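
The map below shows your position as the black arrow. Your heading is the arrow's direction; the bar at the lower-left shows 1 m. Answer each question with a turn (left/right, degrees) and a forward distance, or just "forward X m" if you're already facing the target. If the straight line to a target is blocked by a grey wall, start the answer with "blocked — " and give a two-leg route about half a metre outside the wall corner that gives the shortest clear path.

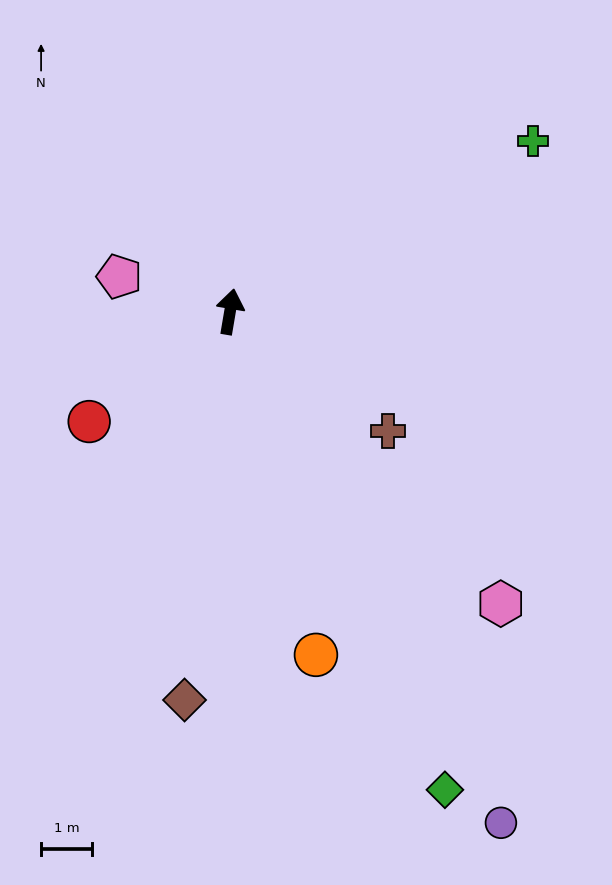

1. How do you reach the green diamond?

turn right 146°, forward 10.3 m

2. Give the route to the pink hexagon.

turn right 128°, forward 7.8 m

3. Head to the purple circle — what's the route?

turn right 142°, forward 11.4 m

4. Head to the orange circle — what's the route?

turn right 156°, forward 7.0 m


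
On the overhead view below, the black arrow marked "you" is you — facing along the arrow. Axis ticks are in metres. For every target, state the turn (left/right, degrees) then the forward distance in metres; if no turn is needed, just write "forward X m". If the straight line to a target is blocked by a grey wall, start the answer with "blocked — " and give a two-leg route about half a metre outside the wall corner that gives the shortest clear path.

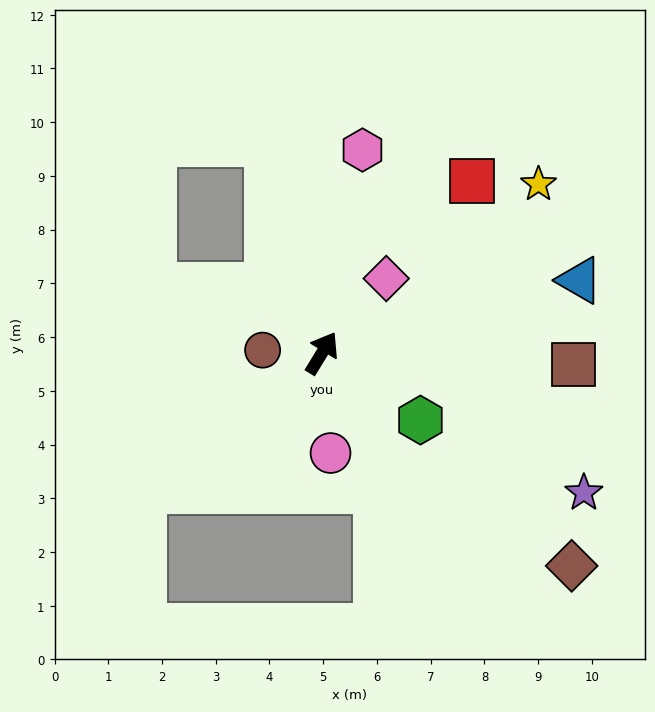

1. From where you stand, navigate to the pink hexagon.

turn left 20°, forward 3.9 m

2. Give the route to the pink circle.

turn right 144°, forward 1.9 m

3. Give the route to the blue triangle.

turn right 43°, forward 5.0 m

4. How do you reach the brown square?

turn right 61°, forward 4.7 m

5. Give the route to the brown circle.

turn left 119°, forward 1.1 m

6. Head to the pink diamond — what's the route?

turn right 9°, forward 1.8 m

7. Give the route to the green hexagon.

turn right 93°, forward 2.2 m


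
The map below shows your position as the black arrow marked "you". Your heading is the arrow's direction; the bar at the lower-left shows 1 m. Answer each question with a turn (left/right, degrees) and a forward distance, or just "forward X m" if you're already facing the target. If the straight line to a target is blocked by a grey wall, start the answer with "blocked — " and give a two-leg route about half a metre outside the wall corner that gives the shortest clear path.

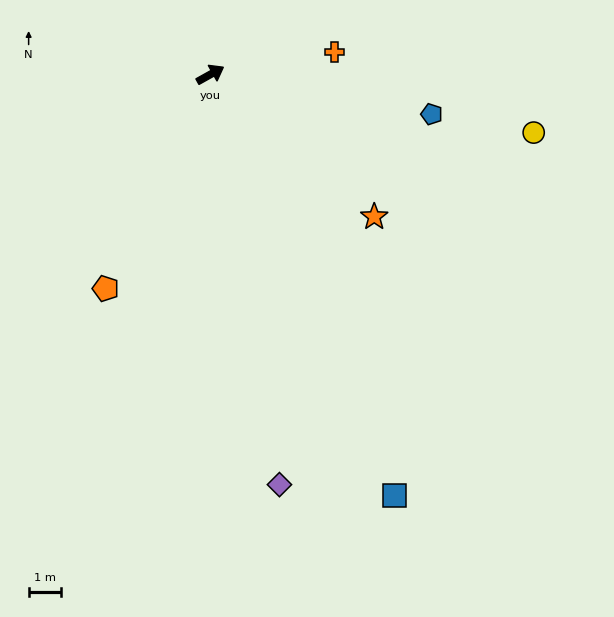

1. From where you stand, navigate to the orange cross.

turn right 19°, forward 3.9 m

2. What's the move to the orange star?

turn right 70°, forward 6.7 m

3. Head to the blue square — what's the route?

turn right 96°, forward 14.2 m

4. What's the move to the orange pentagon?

turn right 145°, forward 7.3 m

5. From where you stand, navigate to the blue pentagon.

turn right 39°, forward 6.9 m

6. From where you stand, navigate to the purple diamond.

turn right 110°, forward 12.8 m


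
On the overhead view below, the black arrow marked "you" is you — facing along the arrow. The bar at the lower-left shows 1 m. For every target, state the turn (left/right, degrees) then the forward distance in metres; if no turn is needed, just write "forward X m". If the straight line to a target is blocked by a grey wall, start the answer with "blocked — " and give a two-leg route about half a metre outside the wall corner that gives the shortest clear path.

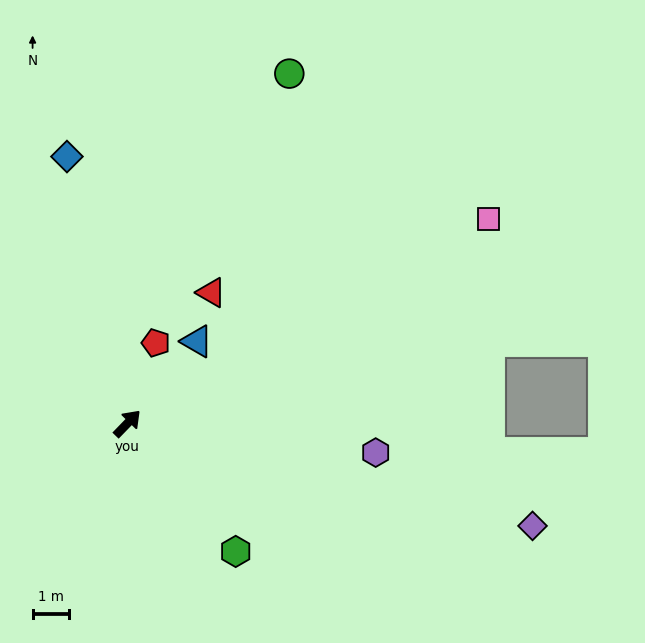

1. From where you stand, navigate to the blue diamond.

turn left 57°, forward 7.5 m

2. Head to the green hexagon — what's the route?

turn right 96°, forward 4.6 m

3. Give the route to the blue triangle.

turn left 4°, forward 3.0 m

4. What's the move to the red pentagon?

turn left 25°, forward 2.4 m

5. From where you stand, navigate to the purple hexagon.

turn right 53°, forward 6.9 m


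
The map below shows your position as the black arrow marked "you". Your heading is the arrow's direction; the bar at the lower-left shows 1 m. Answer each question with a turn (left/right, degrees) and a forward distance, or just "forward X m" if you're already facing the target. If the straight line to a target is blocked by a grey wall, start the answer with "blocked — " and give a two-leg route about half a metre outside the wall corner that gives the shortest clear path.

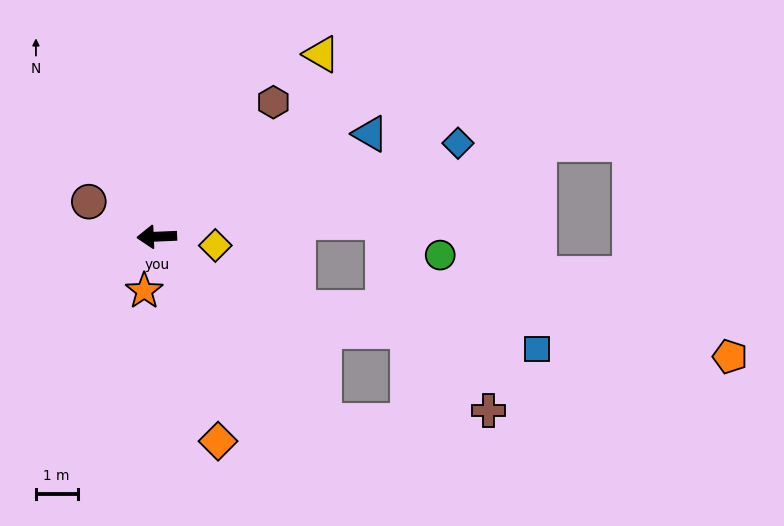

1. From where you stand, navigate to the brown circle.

turn right 30°, forward 1.8 m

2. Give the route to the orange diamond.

turn left 104°, forward 5.1 m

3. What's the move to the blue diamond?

turn right 165°, forward 7.6 m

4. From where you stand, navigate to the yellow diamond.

turn left 169°, forward 1.4 m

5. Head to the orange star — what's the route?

turn left 74°, forward 1.3 m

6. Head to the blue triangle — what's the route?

turn right 157°, forward 5.7 m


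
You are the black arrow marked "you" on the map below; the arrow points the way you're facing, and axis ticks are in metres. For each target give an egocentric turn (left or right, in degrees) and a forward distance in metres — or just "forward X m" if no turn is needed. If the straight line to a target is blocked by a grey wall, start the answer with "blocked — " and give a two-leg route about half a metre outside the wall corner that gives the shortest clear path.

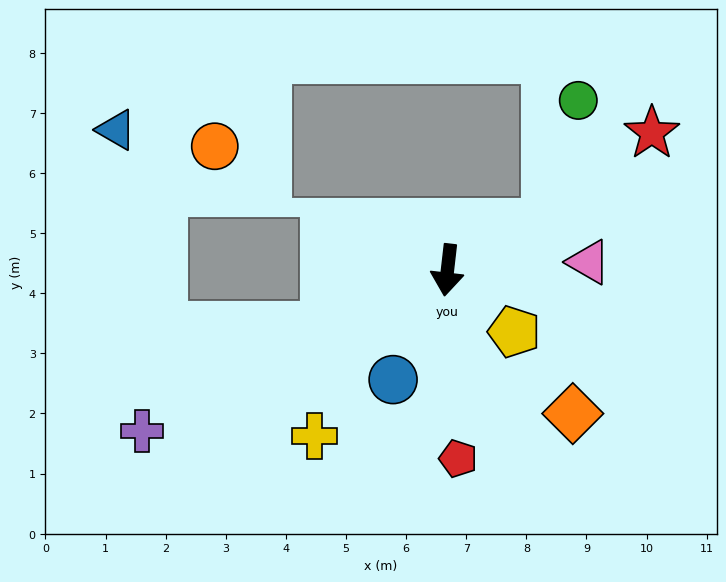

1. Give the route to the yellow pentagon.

turn left 54°, forward 1.5 m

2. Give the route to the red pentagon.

turn left 10°, forward 3.1 m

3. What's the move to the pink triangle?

turn left 100°, forward 2.4 m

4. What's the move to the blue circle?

turn right 20°, forward 2.0 m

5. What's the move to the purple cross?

turn right 56°, forward 5.7 m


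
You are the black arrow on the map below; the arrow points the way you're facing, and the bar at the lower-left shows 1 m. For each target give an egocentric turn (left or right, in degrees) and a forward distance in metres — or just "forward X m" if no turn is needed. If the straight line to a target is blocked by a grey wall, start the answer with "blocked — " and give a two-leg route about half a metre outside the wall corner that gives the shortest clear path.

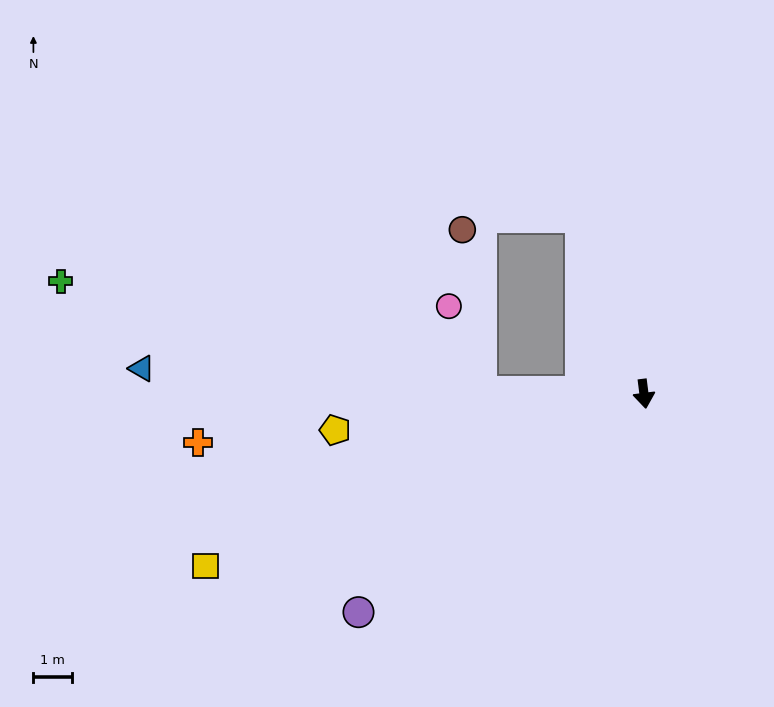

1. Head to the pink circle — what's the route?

blocked — turn right 98°, forward 4.2 m, then turn right 69°, forward 2.4 m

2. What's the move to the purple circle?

turn right 60°, forward 9.3 m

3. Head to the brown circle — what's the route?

blocked — turn right 98°, forward 4.2 m, then turn right 83°, forward 4.2 m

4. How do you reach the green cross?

blocked — turn right 98°, forward 4.2 m, then turn right 14°, forward 11.3 m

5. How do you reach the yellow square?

turn right 76°, forward 12.2 m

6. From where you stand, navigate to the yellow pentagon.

turn right 91°, forward 8.1 m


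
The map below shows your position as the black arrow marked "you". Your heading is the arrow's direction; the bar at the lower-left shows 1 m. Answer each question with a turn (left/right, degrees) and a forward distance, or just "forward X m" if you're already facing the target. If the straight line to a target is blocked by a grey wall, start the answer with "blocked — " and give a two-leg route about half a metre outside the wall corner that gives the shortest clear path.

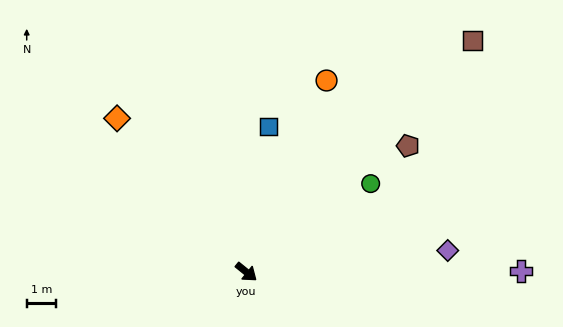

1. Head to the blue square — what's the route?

turn left 121°, forward 5.0 m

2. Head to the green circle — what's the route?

turn left 74°, forward 5.1 m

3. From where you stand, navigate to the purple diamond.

turn left 45°, forward 6.8 m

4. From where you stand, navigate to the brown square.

turn left 85°, forward 10.9 m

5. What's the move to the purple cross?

turn left 39°, forward 9.3 m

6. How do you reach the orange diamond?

turn left 169°, forward 6.8 m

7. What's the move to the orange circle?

turn left 106°, forward 7.0 m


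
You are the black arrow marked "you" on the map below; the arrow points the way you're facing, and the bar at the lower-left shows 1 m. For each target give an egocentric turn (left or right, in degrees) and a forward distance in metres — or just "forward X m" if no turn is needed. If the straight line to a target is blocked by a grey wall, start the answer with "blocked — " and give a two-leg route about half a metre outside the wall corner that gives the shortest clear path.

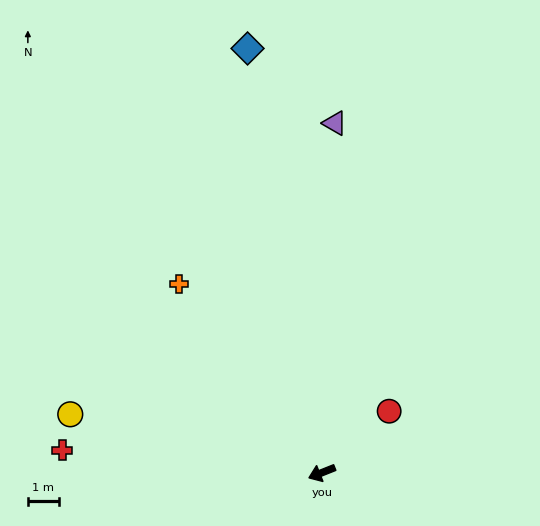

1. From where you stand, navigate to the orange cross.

turn right 75°, forward 7.6 m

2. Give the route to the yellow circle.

turn right 35°, forward 8.3 m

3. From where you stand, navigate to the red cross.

turn right 27°, forward 8.4 m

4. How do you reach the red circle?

turn right 159°, forward 2.9 m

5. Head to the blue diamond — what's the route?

turn right 102°, forward 13.8 m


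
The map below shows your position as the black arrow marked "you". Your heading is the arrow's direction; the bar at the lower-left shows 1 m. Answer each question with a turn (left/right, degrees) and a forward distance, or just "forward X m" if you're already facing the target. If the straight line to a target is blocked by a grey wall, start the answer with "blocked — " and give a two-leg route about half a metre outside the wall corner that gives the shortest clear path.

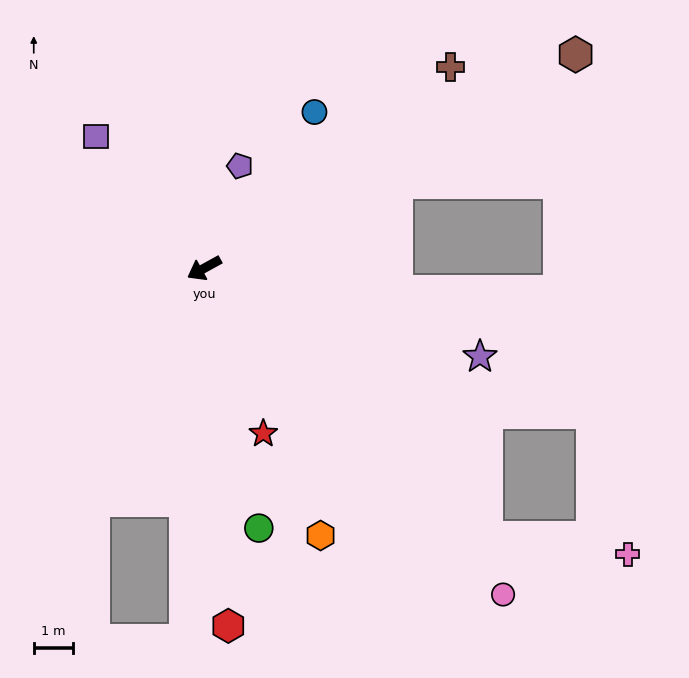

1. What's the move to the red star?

turn left 81°, forward 4.5 m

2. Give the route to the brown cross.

turn right 170°, forward 8.1 m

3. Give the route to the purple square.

turn right 80°, forward 4.4 m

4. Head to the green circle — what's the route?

turn left 73°, forward 6.8 m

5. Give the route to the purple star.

turn left 133°, forward 7.4 m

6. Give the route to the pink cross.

blocked — turn left 107°, forward 9.9 m, then turn left 38°, forward 3.6 m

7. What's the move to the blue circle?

turn right 154°, forward 4.9 m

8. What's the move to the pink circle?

turn left 104°, forward 11.3 m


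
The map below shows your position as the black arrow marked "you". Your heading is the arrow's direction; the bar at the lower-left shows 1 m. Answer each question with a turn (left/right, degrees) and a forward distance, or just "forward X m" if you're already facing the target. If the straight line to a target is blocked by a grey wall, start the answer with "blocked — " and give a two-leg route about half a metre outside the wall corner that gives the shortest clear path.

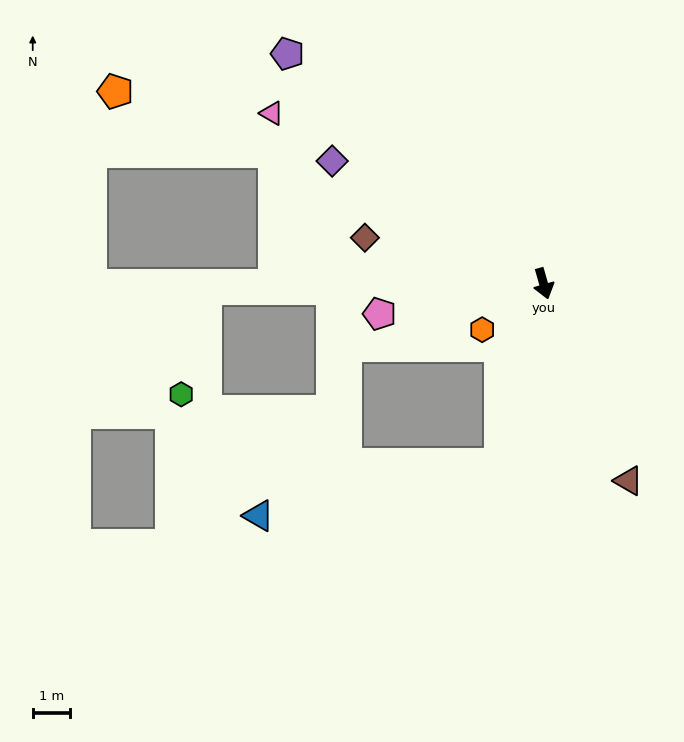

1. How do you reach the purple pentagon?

turn right 148°, forward 9.3 m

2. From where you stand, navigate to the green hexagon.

blocked — turn right 105°, forward 9.1 m, then turn left 76°, forward 2.9 m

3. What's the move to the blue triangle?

blocked — turn right 30°, forward 5.0 m, then turn right 64°, forward 6.6 m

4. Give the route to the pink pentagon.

turn right 95°, forward 4.5 m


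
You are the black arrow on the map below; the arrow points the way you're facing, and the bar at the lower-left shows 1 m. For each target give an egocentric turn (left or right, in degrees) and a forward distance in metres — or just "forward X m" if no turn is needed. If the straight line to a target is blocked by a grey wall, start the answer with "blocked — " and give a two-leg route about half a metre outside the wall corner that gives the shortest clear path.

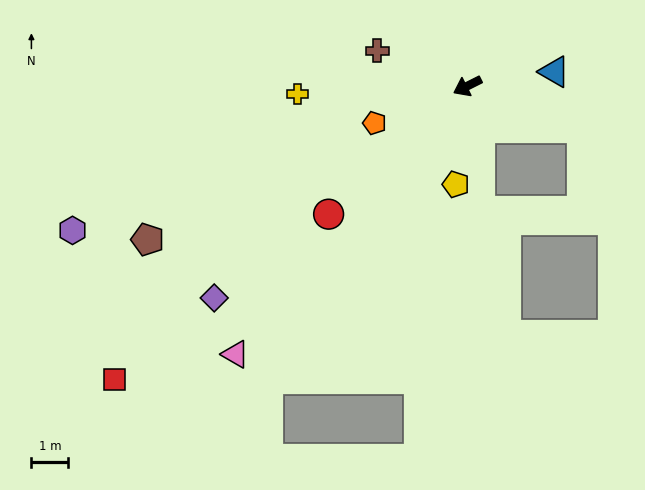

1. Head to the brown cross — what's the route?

turn right 48°, forward 2.6 m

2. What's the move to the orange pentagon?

turn right 5°, forward 2.7 m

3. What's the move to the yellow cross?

turn right 24°, forward 4.6 m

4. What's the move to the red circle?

turn left 16°, forward 5.1 m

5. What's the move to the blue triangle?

turn left 163°, forward 2.4 m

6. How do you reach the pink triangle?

turn left 23°, forward 9.6 m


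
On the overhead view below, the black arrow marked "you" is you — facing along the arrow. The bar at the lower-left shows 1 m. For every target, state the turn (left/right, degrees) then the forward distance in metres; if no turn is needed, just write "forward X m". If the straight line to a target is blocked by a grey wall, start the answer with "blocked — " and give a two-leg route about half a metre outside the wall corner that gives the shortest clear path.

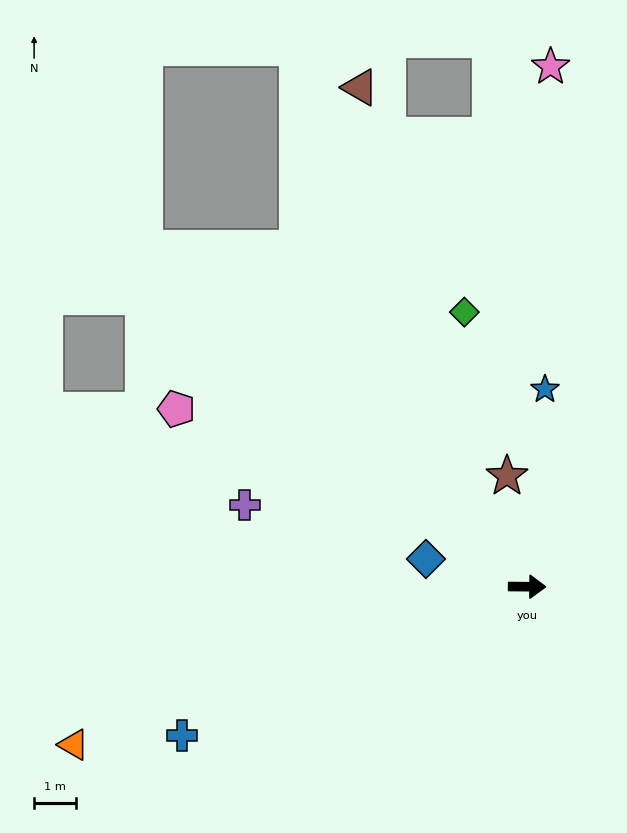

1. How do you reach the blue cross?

turn right 156°, forward 9.0 m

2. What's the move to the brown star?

turn left 101°, forward 2.7 m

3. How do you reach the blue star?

turn left 85°, forward 4.7 m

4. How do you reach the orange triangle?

turn right 160°, forward 11.5 m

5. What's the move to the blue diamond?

turn left 165°, forward 2.5 m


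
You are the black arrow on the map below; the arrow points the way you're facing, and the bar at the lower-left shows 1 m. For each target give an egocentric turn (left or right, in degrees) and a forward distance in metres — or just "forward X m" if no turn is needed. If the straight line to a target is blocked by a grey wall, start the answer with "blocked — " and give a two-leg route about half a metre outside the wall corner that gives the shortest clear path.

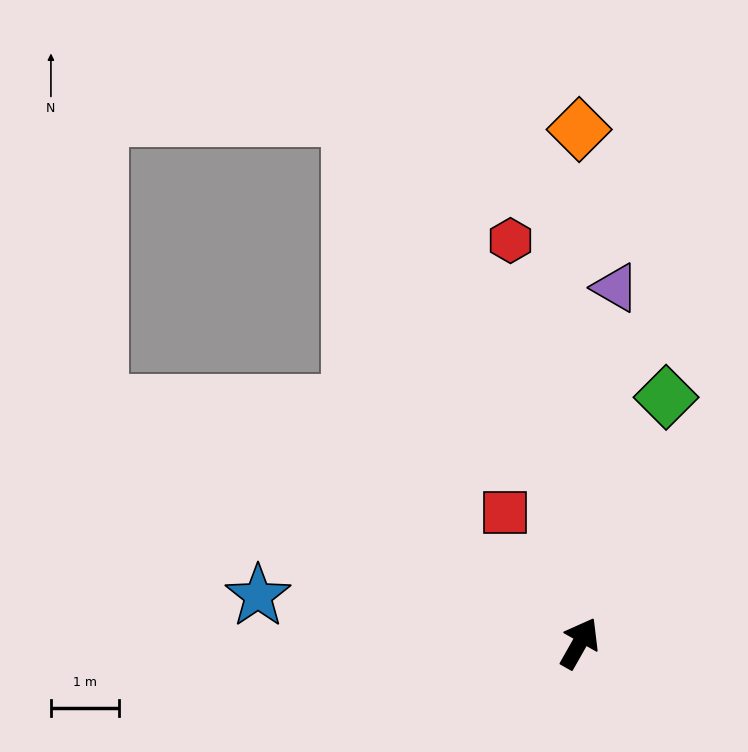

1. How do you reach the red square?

turn left 59°, forward 2.2 m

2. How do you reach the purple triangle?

turn left 24°, forward 5.2 m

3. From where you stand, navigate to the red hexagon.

turn left 39°, forward 6.0 m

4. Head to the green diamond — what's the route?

turn left 10°, forward 3.8 m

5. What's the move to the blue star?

turn left 111°, forward 4.8 m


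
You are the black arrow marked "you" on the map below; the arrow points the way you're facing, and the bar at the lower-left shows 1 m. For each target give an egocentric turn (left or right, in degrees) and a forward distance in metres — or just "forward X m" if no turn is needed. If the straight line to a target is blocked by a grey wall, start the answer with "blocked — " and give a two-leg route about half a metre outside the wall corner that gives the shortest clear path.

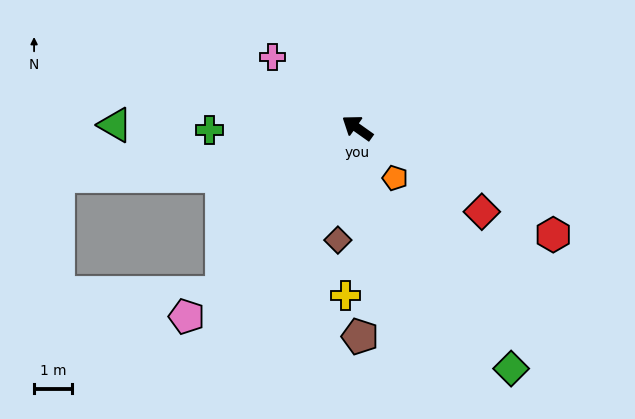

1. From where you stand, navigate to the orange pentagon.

turn left 162°, forward 1.6 m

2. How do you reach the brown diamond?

turn left 116°, forward 3.0 m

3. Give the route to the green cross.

turn left 36°, forward 3.8 m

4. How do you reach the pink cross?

turn right 5°, forward 2.9 m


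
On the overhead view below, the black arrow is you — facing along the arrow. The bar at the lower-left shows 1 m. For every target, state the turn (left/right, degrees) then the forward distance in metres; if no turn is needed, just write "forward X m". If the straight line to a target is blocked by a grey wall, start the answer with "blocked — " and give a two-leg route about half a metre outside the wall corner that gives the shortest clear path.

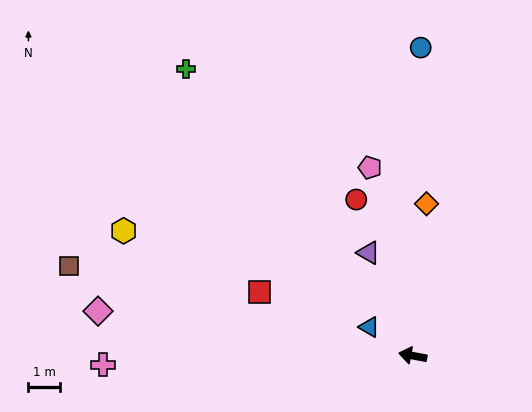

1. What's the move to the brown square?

turn right 4°, forward 11.3 m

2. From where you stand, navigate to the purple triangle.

turn right 56°, forward 3.6 m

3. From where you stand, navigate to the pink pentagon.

turn right 67°, forward 6.1 m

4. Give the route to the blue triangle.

turn right 23°, forward 1.7 m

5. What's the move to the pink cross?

turn left 12°, forward 9.9 m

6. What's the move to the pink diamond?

turn left 3°, forward 10.1 m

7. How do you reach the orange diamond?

turn right 85°, forward 4.9 m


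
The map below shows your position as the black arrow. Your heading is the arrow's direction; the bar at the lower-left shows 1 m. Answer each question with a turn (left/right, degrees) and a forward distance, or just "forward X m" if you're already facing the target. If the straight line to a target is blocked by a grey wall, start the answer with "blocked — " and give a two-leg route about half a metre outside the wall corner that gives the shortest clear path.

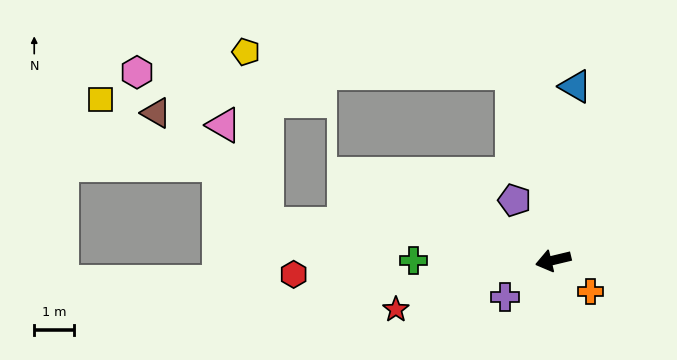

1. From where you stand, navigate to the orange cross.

turn left 126°, forward 1.2 m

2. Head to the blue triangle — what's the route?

turn right 111°, forward 4.4 m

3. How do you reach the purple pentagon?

turn right 71°, forward 1.8 m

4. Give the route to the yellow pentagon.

blocked — turn right 91°, forward 4.8 m, then turn left 73°, forward 6.7 m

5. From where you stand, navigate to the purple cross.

turn left 24°, forward 1.5 m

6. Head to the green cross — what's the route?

turn right 13°, forward 3.5 m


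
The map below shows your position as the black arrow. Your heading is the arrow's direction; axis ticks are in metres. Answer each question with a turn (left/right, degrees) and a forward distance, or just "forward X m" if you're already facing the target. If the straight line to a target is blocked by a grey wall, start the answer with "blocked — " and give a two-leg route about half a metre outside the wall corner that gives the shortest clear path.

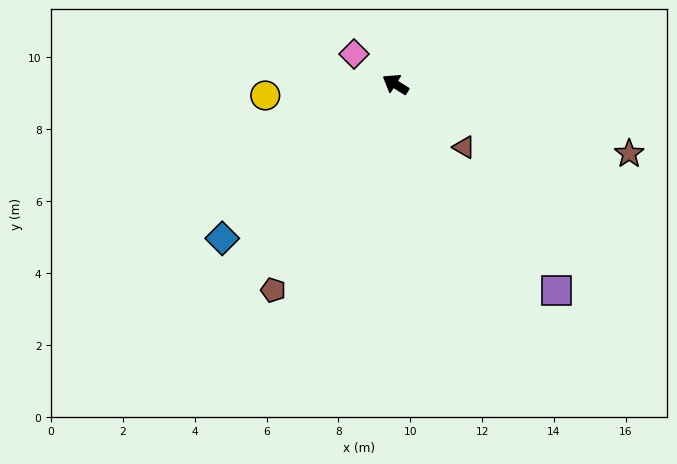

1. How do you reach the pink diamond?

turn right 4°, forward 1.4 m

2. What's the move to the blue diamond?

turn left 74°, forward 6.4 m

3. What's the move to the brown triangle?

turn left 169°, forward 2.6 m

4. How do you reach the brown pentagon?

turn left 91°, forward 6.7 m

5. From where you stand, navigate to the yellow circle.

turn left 37°, forward 3.6 m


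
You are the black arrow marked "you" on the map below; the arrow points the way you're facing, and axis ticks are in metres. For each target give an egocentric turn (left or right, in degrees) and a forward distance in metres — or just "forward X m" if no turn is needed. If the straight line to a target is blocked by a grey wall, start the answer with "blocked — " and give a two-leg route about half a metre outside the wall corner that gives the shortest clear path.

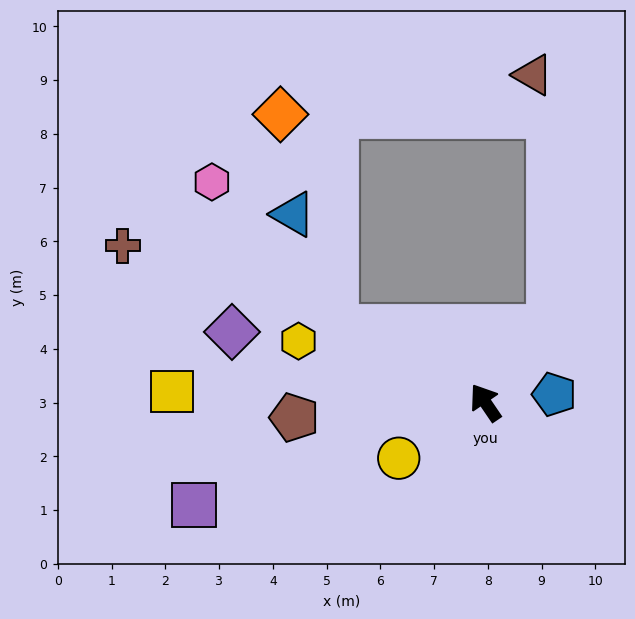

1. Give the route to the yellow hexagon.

turn left 38°, forward 3.7 m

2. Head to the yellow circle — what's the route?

turn left 88°, forward 1.9 m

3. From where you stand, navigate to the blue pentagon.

turn right 117°, forward 1.3 m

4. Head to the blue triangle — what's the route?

blocked — turn left 29°, forward 3.1 m, then turn right 42°, forward 2.2 m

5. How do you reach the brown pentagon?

turn left 60°, forward 3.6 m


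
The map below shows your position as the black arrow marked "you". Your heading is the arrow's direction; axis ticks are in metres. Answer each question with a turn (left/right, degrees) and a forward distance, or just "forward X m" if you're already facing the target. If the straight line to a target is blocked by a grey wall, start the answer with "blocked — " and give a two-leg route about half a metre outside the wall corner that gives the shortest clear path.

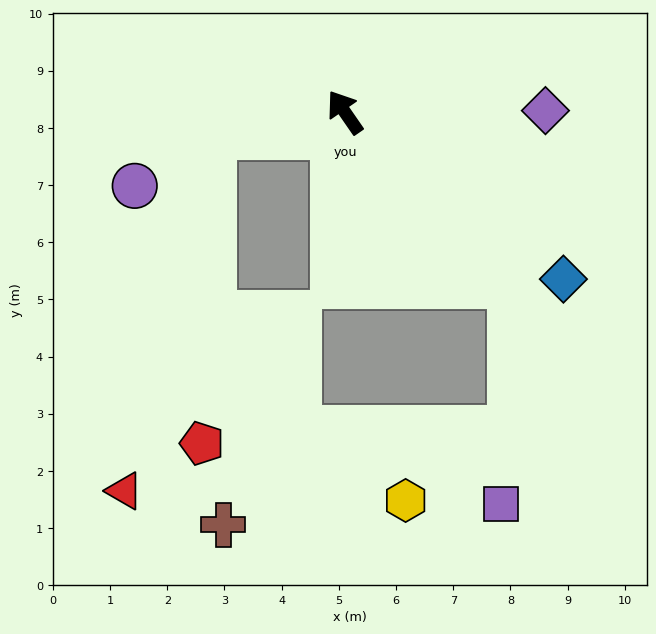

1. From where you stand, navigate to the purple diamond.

turn right 124°, forward 3.5 m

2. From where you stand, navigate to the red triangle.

blocked — turn left 65°, forward 2.3 m, then turn left 66°, forward 6.4 m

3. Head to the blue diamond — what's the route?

turn right 162°, forward 4.8 m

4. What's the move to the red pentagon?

blocked — turn left 65°, forward 2.3 m, then turn left 78°, forward 5.4 m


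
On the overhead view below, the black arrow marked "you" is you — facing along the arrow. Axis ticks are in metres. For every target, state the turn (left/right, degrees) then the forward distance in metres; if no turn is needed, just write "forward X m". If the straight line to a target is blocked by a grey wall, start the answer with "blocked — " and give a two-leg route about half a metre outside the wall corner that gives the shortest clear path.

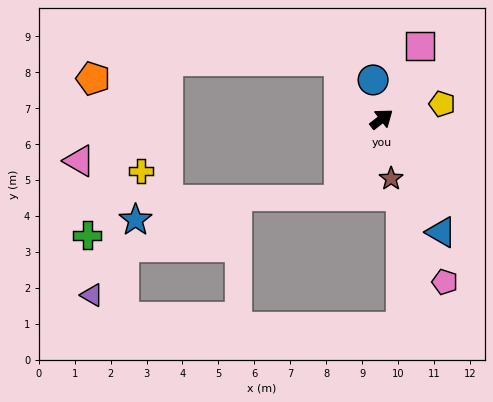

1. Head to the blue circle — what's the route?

turn left 64°, forward 1.1 m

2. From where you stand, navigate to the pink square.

turn left 24°, forward 2.3 m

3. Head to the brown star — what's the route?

turn right 119°, forward 1.7 m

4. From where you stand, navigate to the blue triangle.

turn right 100°, forward 3.6 m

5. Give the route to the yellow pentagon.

turn right 24°, forward 1.7 m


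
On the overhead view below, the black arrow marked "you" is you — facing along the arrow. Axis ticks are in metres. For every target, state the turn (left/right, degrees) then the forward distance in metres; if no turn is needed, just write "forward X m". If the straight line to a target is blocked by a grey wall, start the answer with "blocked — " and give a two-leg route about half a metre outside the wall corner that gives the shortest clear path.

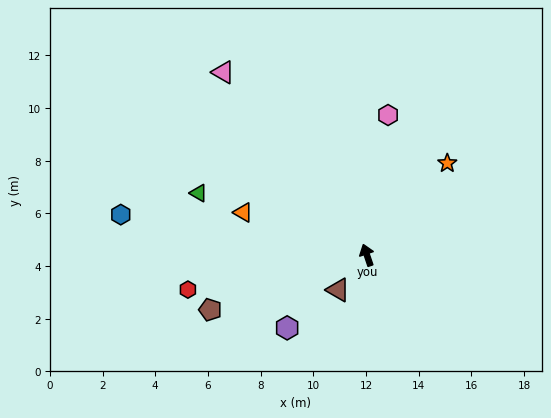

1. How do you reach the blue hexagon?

turn left 62°, forward 9.5 m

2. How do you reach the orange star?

turn right 60°, forward 4.6 m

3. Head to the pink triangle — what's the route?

turn left 20°, forward 8.8 m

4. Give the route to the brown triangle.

turn left 122°, forward 1.7 m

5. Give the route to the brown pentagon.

turn left 91°, forward 6.3 m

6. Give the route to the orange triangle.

turn left 52°, forward 5.0 m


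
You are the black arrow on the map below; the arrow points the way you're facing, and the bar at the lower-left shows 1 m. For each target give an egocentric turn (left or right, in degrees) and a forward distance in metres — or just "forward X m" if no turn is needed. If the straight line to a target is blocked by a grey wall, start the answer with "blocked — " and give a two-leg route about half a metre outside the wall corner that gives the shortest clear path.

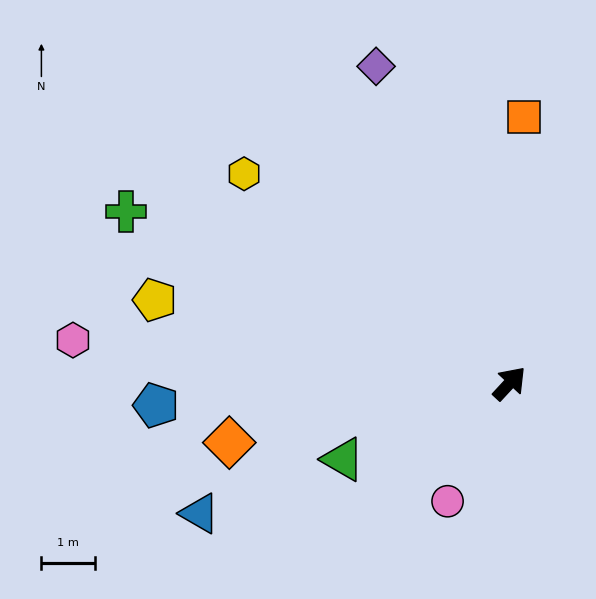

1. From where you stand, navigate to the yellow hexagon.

turn left 95°, forward 6.3 m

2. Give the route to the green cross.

turn left 109°, forward 7.8 m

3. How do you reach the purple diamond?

turn left 66°, forward 6.4 m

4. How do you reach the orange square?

turn left 40°, forward 5.0 m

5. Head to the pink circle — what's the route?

turn right 165°, forward 2.5 m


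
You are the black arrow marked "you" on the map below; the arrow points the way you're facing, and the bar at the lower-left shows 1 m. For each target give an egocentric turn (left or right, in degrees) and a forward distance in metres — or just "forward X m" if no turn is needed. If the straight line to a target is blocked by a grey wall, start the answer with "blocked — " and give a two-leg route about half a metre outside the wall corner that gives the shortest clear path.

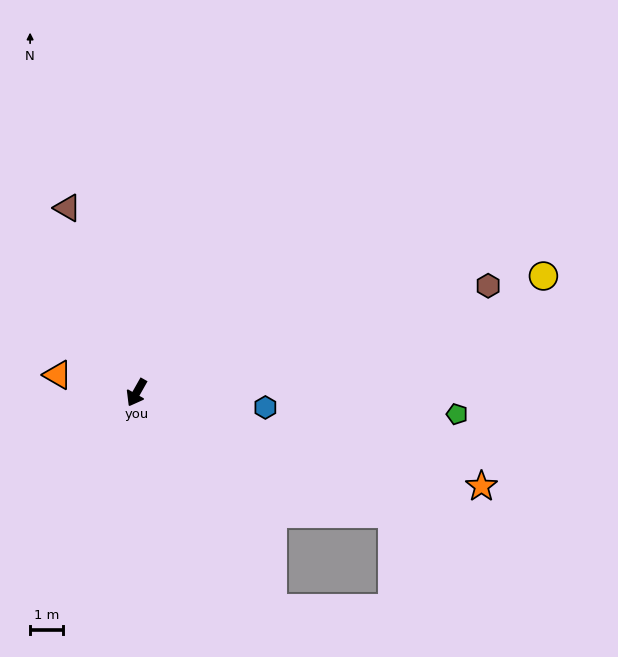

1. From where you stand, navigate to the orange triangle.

turn right 73°, forward 2.5 m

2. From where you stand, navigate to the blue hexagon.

turn left 113°, forward 4.0 m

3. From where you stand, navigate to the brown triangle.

turn right 130°, forward 6.0 m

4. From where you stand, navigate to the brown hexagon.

turn left 136°, forward 11.2 m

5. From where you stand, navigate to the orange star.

turn left 104°, forward 10.9 m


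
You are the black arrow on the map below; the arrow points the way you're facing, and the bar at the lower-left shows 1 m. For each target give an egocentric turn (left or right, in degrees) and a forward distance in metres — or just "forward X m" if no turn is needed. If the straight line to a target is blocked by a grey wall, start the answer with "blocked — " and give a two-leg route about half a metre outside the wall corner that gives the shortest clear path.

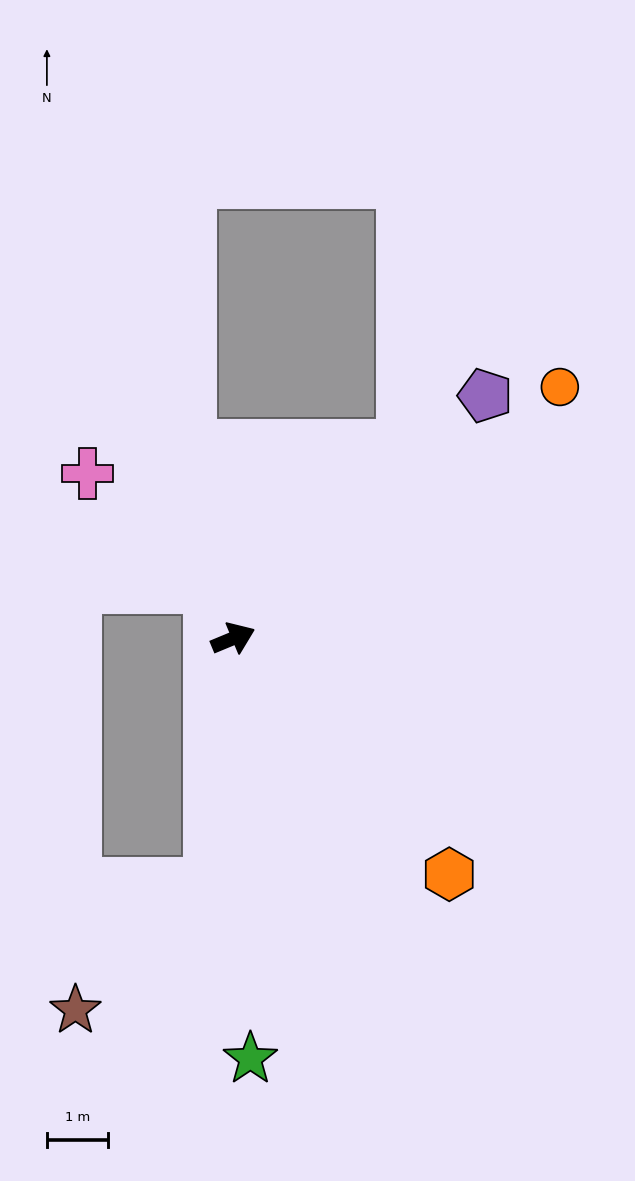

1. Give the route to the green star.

turn right 110°, forward 6.9 m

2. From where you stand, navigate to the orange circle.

turn left 15°, forward 6.8 m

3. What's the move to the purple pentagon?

turn left 21°, forward 5.8 m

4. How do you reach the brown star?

blocked — turn right 118°, forward 4.0 m, then turn right 41°, forward 3.0 m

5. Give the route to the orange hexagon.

turn right 70°, forward 5.3 m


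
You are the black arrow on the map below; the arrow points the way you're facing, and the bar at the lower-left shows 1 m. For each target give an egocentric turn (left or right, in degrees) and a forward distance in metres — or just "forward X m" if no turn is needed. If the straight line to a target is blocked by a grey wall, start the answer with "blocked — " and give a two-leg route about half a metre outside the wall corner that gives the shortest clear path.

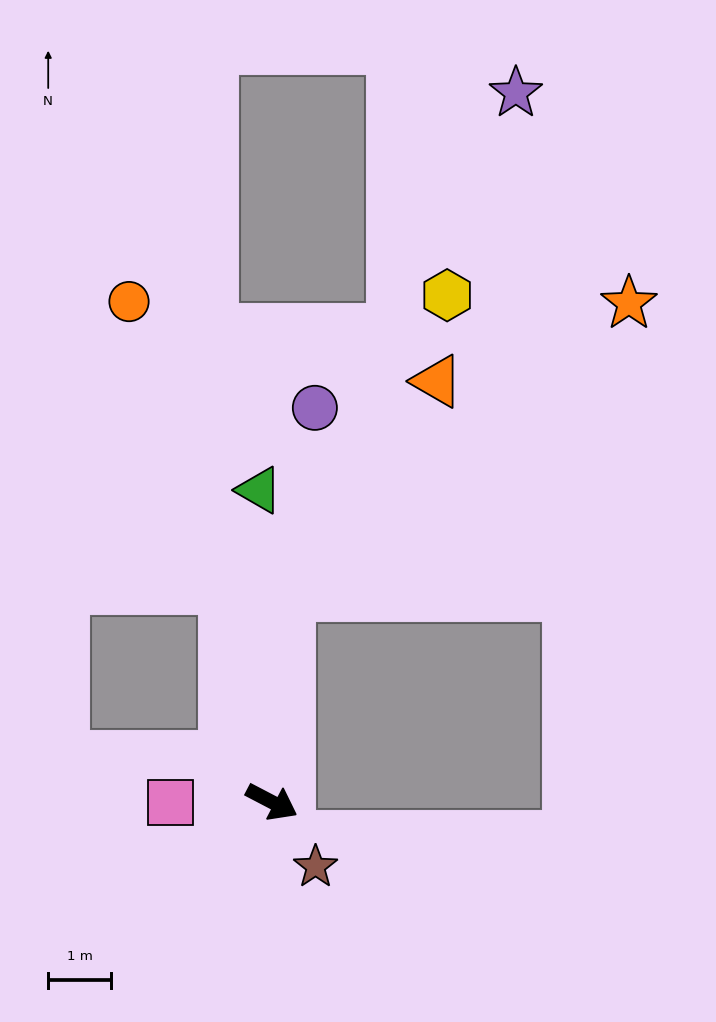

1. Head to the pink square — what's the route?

turn right 152°, forward 1.6 m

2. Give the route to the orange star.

blocked — turn left 113°, forward 3.3 m, then turn right 45°, forward 7.2 m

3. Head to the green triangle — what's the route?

turn left 120°, forward 5.0 m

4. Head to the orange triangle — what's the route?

blocked — turn left 113°, forward 3.3 m, then turn right 30°, forward 4.2 m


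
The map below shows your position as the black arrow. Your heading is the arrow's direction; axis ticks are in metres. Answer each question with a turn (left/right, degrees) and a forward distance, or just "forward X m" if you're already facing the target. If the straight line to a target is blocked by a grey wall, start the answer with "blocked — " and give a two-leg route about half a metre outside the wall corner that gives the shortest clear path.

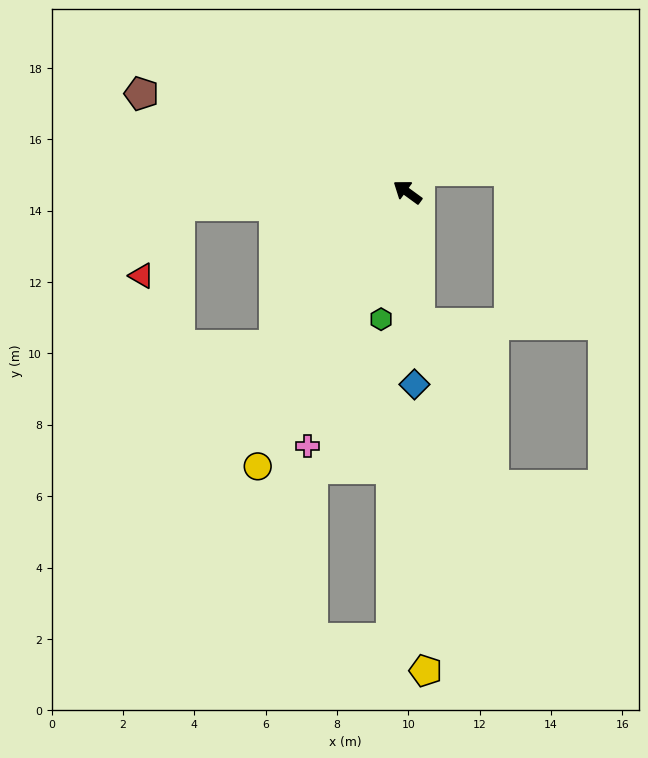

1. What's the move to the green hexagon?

turn left 114°, forward 3.6 m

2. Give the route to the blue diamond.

turn left 128°, forward 5.4 m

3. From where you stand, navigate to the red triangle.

blocked — turn left 39°, forward 6.4 m, then turn left 58°, forward 2.2 m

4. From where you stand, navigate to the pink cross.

turn left 105°, forward 7.6 m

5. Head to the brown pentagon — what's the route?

turn left 16°, forward 7.9 m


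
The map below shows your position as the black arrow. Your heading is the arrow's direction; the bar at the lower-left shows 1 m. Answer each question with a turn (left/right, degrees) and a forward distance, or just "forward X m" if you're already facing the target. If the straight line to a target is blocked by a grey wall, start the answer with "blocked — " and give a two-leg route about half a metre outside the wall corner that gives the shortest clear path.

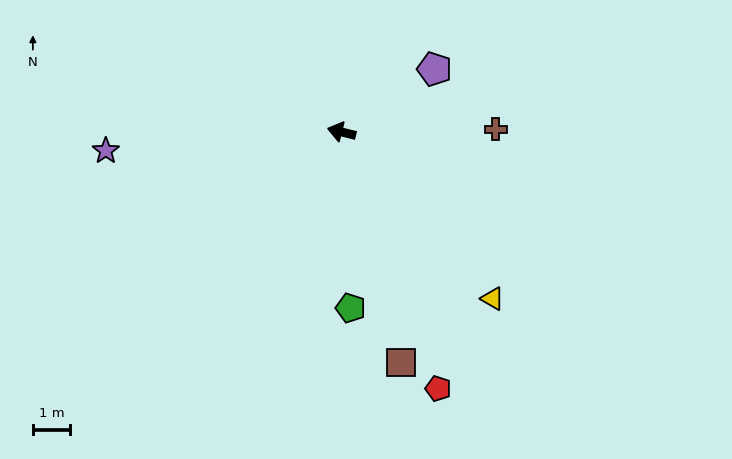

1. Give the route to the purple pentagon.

turn right 132°, forward 3.0 m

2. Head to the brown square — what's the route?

turn left 118°, forward 6.4 m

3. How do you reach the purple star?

turn left 19°, forward 6.4 m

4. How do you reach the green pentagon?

turn left 107°, forward 4.8 m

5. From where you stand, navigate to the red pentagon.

turn left 125°, forward 7.4 m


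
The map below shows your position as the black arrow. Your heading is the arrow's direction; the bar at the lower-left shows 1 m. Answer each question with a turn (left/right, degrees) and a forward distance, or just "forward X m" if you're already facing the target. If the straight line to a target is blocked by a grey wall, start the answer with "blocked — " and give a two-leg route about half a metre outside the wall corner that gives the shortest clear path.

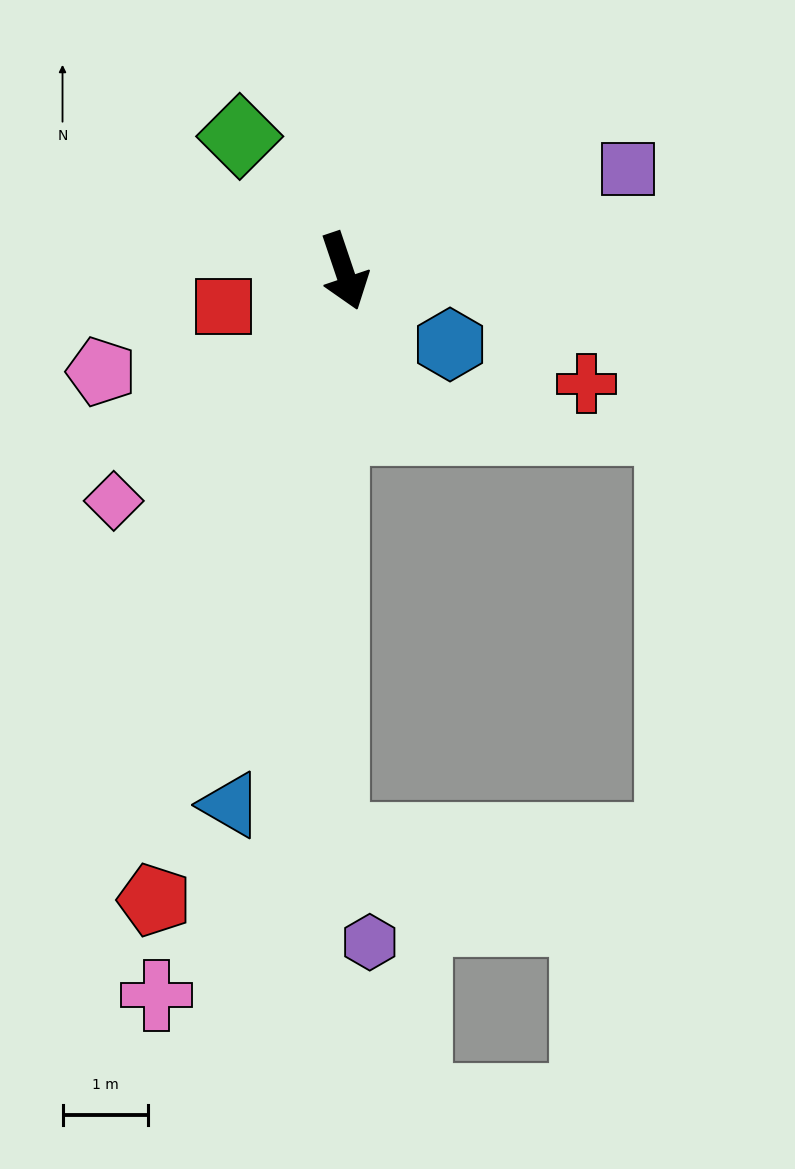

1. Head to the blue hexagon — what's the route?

turn left 37°, forward 1.5 m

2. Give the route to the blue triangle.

turn right 31°, forward 6.4 m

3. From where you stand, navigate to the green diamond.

turn right 161°, forward 2.0 m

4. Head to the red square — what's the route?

turn right 92°, forward 1.5 m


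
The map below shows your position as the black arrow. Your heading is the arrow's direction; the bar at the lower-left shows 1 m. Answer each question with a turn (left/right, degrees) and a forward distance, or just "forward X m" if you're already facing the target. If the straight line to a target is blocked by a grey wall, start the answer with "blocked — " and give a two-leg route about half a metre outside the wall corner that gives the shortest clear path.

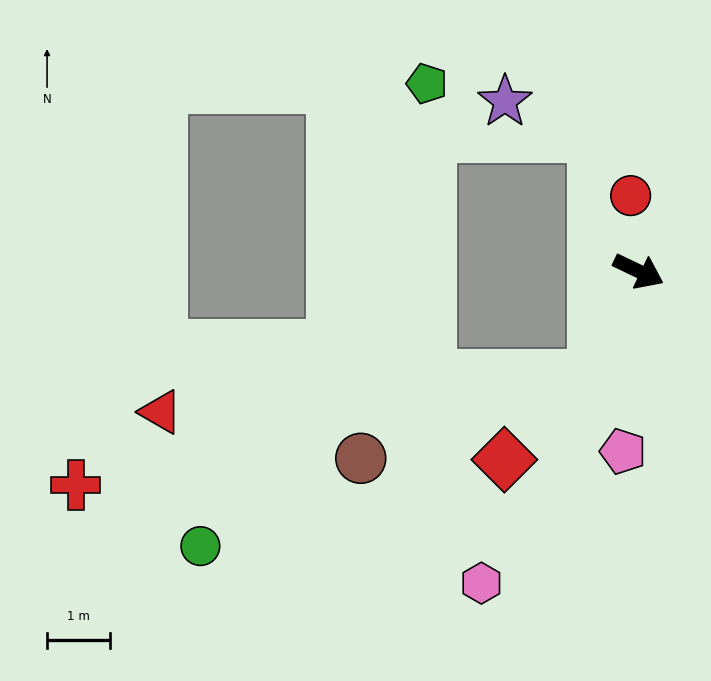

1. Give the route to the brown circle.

blocked — turn right 88°, forward 1.8 m, then turn right 47°, forward 3.9 m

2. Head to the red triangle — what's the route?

blocked — turn right 88°, forward 1.8 m, then turn right 62°, forward 6.9 m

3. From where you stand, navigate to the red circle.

turn left 122°, forward 1.2 m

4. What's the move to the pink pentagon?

turn right 69°, forward 2.9 m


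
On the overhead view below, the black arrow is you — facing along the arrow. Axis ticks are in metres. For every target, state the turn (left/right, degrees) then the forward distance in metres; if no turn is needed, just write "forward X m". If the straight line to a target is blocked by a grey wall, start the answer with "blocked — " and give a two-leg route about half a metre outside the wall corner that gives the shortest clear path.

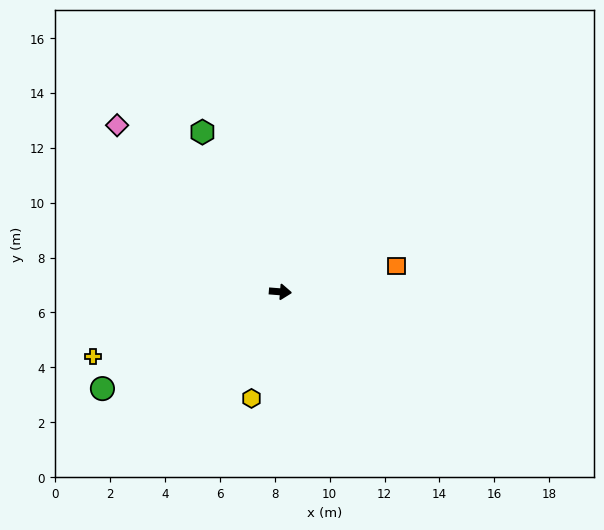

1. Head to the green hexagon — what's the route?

turn left 121°, forward 6.5 m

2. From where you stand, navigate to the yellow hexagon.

turn right 101°, forward 4.0 m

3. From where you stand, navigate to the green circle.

turn right 147°, forward 7.4 m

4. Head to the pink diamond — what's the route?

turn left 139°, forward 8.5 m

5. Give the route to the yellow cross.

turn right 157°, forward 7.2 m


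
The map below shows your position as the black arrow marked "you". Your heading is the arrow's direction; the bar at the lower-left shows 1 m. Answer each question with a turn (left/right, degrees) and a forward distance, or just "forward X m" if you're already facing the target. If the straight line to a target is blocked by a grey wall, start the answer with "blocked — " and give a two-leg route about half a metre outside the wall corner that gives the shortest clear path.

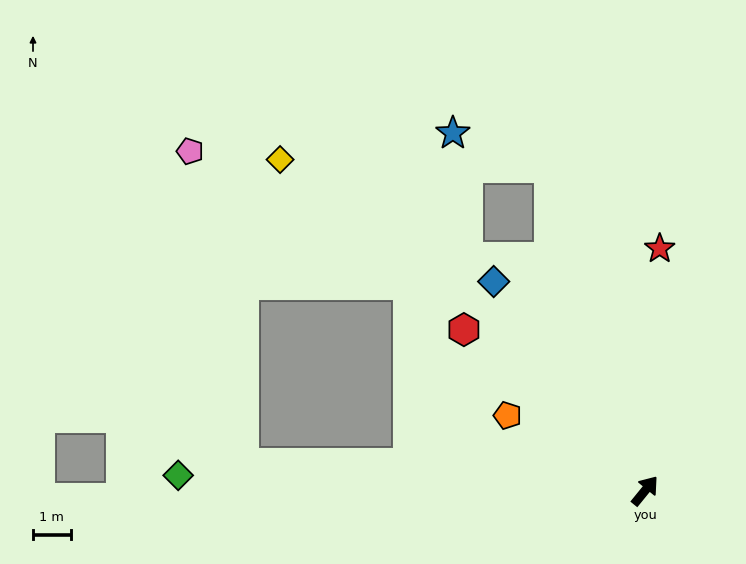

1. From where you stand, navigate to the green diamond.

turn left 127°, forward 12.4 m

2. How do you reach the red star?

turn left 36°, forward 6.4 m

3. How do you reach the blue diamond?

turn left 75°, forward 6.8 m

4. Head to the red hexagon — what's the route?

turn left 88°, forward 6.4 m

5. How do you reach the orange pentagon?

turn left 100°, forward 4.1 m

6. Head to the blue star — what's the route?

blocked — turn left 56°, forward 8.9 m, then turn left 54°, forward 2.7 m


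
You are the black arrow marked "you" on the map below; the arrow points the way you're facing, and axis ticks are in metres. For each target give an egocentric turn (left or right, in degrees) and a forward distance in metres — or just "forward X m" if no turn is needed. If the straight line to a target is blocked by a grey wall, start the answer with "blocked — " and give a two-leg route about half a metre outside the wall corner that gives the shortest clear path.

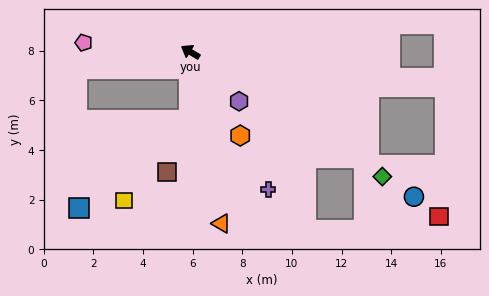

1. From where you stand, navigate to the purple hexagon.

turn left 166°, forward 2.8 m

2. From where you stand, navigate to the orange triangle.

turn left 131°, forward 7.0 m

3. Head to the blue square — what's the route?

blocked — turn left 120°, forward 2.8 m, then turn right 51°, forward 5.7 m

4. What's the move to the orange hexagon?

turn left 152°, forward 3.9 m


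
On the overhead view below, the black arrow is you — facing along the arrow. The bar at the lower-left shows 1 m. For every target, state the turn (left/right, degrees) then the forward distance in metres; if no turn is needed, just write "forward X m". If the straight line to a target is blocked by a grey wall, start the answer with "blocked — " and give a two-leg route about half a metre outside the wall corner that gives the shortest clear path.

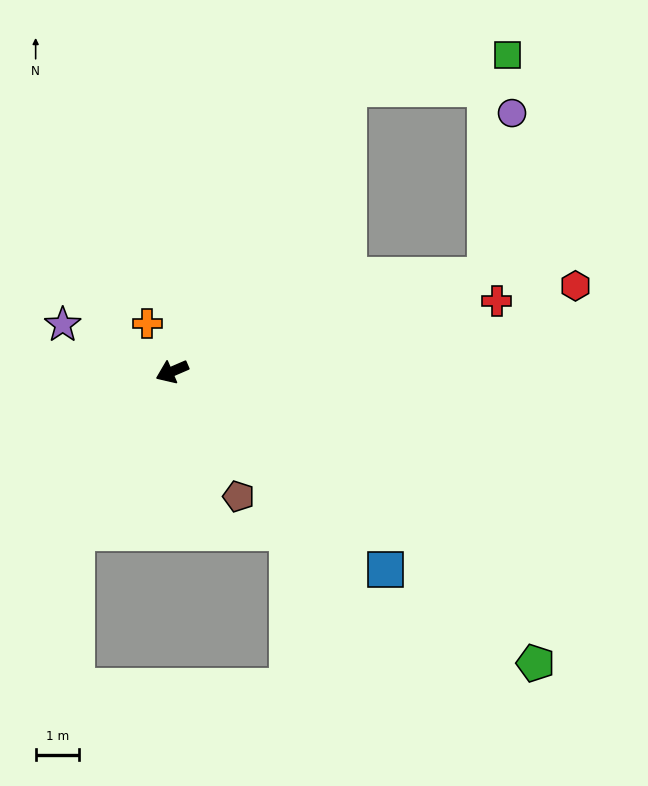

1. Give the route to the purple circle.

blocked — turn left 174°, forward 7.6 m, then turn left 63°, forward 3.8 m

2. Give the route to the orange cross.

turn right 86°, forward 1.2 m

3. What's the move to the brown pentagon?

turn left 95°, forward 3.3 m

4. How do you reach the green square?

blocked — turn right 145°, forward 7.7 m, then turn right 47°, forward 3.7 m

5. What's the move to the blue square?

turn left 114°, forward 6.7 m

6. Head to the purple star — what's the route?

turn right 47°, forward 2.7 m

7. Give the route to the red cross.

turn left 169°, forward 7.7 m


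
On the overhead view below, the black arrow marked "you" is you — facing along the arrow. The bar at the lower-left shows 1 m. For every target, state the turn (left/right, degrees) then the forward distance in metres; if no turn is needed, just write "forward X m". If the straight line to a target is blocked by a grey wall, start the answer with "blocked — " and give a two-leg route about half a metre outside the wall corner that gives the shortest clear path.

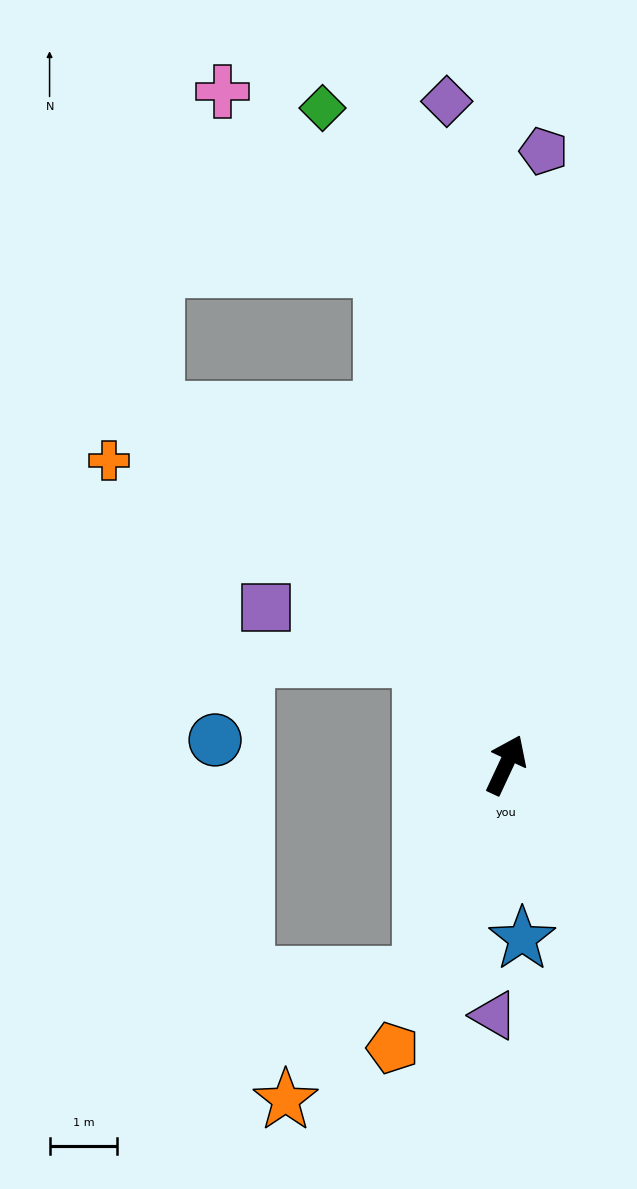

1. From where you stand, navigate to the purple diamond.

turn left 30°, forward 9.9 m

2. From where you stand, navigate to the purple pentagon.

turn left 22°, forward 9.1 m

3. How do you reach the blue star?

turn right 150°, forward 2.6 m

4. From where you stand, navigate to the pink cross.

blocked — turn left 39°, forward 7.6 m, then turn left 28°, forward 3.5 m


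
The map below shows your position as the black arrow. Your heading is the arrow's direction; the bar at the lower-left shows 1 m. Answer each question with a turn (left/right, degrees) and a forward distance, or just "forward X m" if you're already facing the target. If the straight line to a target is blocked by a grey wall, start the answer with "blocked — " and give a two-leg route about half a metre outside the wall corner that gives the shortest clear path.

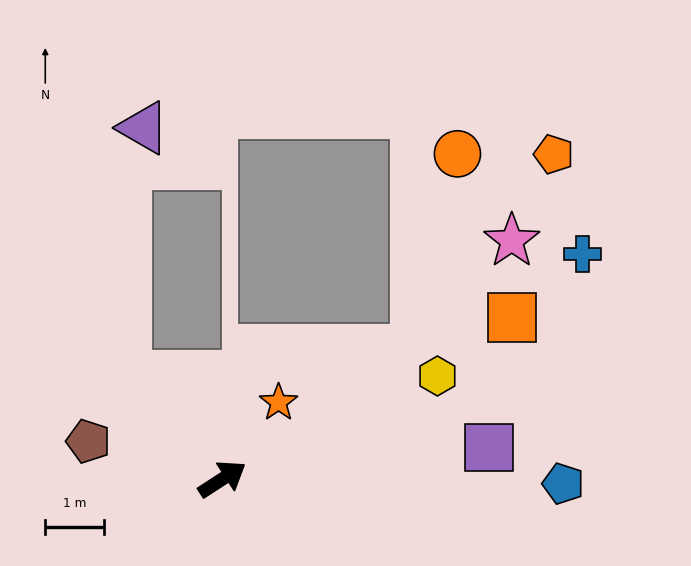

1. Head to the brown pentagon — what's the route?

turn left 131°, forward 2.4 m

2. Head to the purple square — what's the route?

turn right 26°, forward 4.5 m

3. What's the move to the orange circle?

blocked — forward 3.9 m, then turn left 45°, forward 3.4 m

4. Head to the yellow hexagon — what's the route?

turn right 7°, forward 4.0 m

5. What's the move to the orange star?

turn left 21°, forward 1.6 m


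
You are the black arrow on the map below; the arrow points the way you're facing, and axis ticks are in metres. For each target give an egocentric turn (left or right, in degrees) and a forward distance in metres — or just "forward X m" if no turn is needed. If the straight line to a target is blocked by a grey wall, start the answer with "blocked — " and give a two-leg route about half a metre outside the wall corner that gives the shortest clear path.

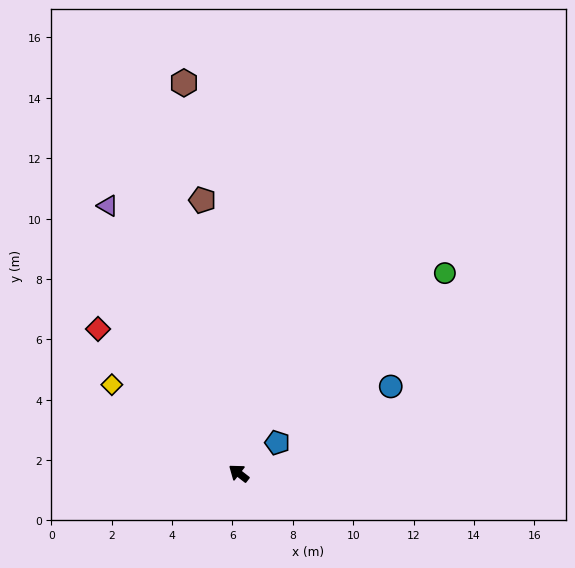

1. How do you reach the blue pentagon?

turn right 104°, forward 1.6 m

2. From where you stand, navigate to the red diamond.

turn right 8°, forward 6.7 m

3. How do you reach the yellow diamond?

turn left 3°, forward 5.1 m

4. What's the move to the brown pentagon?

turn right 45°, forward 9.1 m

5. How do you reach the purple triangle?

turn right 26°, forward 9.9 m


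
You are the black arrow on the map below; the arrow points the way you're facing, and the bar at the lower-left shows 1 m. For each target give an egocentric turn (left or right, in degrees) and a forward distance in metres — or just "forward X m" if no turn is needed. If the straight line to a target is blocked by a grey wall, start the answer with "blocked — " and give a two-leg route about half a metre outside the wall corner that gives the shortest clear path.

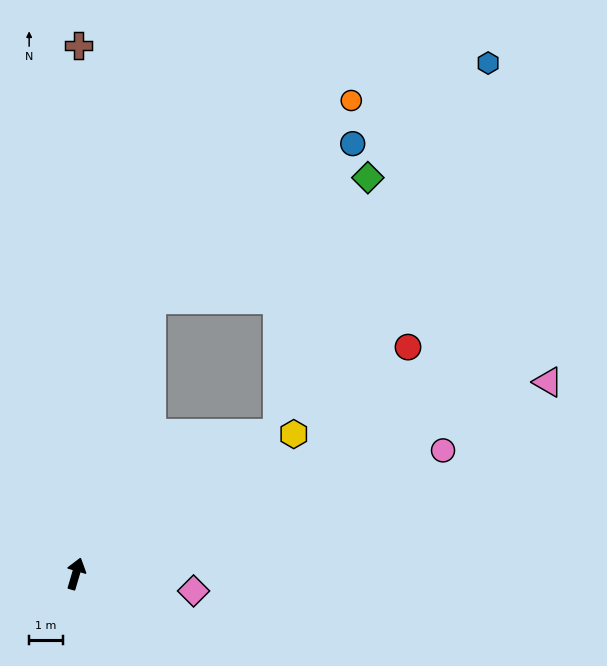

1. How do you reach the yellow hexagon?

turn right 41°, forward 7.7 m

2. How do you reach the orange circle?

blocked — forward 8.4 m, then turn right 29°, forward 8.4 m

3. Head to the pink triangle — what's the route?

turn right 51°, forward 15.1 m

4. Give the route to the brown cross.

turn left 16°, forward 15.7 m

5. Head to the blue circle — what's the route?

blocked — forward 8.4 m, then turn right 36°, forward 7.5 m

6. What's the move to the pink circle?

turn right 55°, forward 11.5 m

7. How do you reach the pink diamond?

turn right 82°, forward 3.5 m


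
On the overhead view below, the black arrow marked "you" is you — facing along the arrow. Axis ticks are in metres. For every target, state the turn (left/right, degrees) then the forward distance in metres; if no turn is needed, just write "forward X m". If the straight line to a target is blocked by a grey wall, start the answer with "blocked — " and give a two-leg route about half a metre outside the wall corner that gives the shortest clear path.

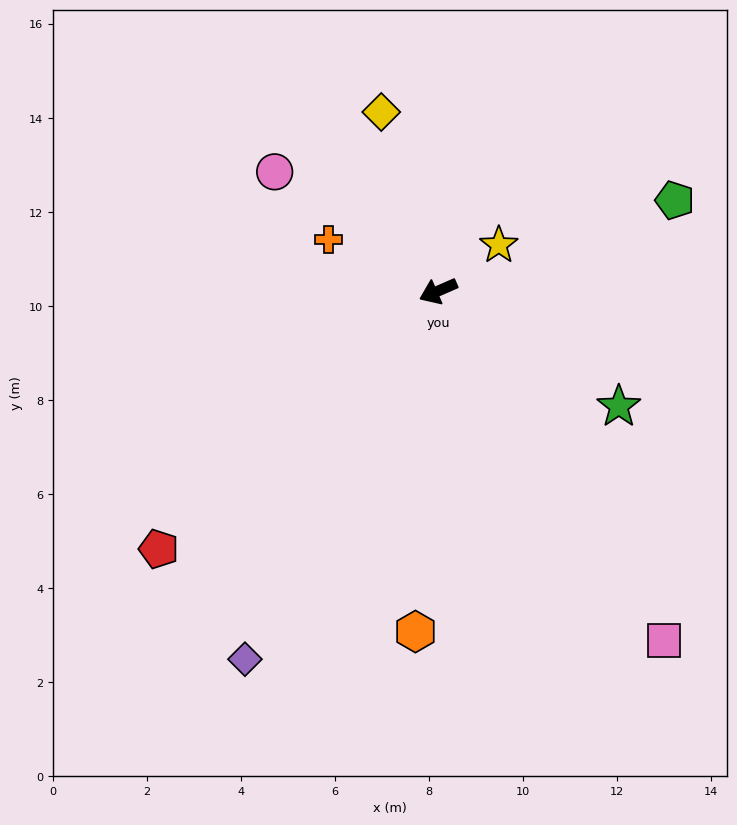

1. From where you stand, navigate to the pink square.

turn left 99°, forward 8.8 m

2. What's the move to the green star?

turn left 124°, forward 4.6 m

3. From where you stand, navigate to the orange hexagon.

turn left 63°, forward 7.3 m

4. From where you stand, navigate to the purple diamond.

turn left 39°, forward 8.8 m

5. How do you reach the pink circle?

turn right 60°, forward 4.3 m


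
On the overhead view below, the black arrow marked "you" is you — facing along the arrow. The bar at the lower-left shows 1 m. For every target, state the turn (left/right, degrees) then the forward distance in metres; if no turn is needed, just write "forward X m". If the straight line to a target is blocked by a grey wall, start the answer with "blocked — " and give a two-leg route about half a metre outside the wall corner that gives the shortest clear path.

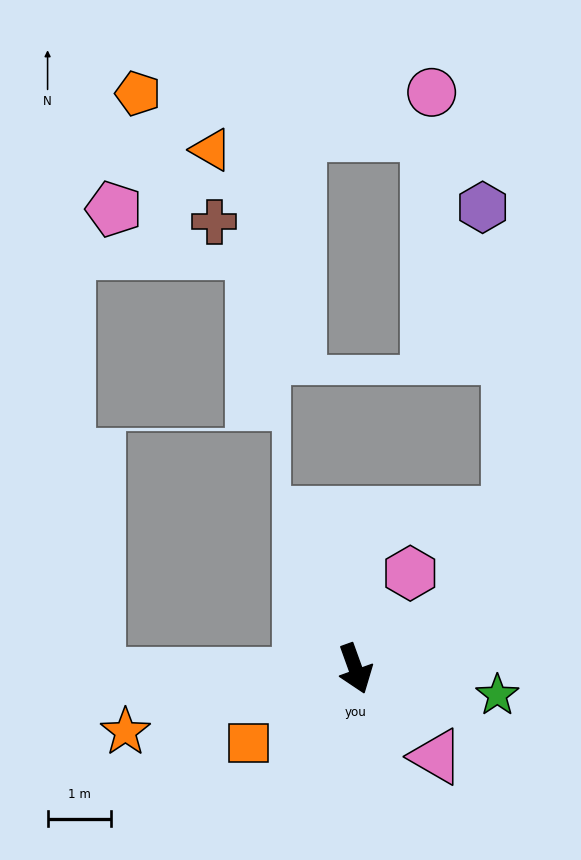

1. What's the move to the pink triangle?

turn left 23°, forward 1.9 m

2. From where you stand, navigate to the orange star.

turn right 94°, forward 3.8 m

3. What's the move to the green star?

turn left 60°, forward 2.3 m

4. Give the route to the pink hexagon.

turn left 130°, forward 1.7 m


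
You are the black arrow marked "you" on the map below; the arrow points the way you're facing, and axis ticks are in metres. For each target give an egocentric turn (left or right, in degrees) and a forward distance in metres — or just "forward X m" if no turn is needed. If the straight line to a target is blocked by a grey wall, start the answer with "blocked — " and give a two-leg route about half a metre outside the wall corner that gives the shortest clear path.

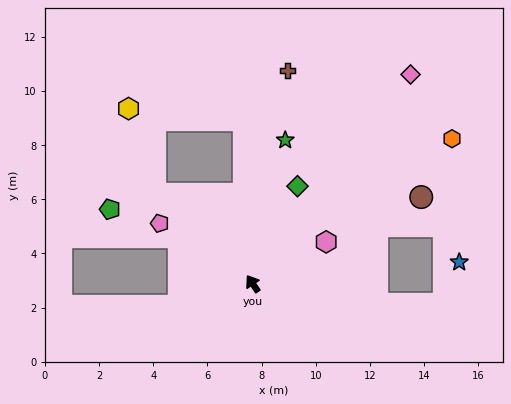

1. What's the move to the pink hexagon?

turn right 94°, forward 3.1 m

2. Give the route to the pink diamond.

turn right 71°, forward 9.7 m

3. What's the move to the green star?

turn right 47°, forward 5.4 m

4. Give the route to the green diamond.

turn right 59°, forward 4.0 m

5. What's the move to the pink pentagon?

turn left 23°, forward 4.1 m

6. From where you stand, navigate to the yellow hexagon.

blocked — turn left 14°, forward 4.9 m, then turn right 31°, forward 3.3 m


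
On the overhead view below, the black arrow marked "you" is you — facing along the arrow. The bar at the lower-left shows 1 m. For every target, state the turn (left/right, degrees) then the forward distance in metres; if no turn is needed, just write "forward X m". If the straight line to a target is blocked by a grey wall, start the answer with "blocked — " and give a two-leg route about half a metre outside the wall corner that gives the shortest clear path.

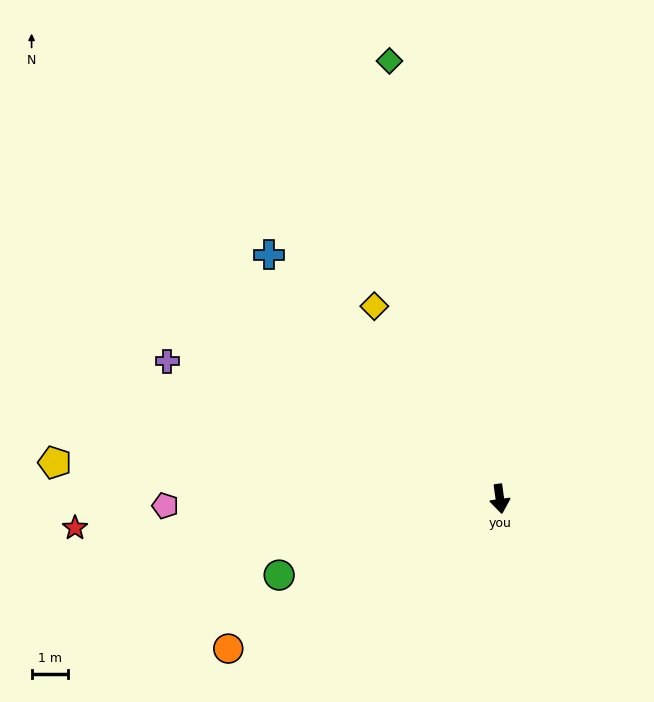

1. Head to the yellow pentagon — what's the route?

turn right 102°, forward 12.4 m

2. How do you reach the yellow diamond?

turn right 155°, forward 6.4 m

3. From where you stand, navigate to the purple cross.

turn right 120°, forward 10.0 m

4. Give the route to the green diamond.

turn right 174°, forward 12.6 m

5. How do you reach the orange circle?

turn right 69°, forward 8.6 m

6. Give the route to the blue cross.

turn right 144°, forward 9.4 m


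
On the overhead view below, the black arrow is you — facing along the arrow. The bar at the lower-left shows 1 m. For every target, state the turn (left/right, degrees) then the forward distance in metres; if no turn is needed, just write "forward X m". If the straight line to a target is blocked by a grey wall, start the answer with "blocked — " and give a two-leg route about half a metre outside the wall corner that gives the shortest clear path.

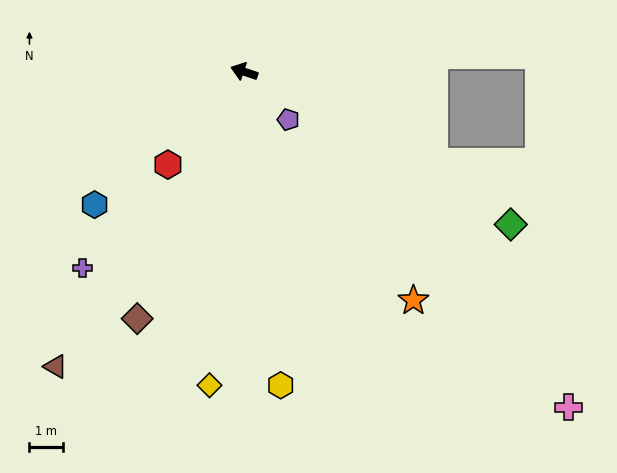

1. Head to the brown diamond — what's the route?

turn left 85°, forward 8.0 m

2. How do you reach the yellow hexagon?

turn left 115°, forward 9.4 m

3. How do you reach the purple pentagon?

turn left 151°, forward 1.9 m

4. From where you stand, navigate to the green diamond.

turn left 169°, forward 9.1 m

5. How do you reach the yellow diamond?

turn left 102°, forward 9.4 m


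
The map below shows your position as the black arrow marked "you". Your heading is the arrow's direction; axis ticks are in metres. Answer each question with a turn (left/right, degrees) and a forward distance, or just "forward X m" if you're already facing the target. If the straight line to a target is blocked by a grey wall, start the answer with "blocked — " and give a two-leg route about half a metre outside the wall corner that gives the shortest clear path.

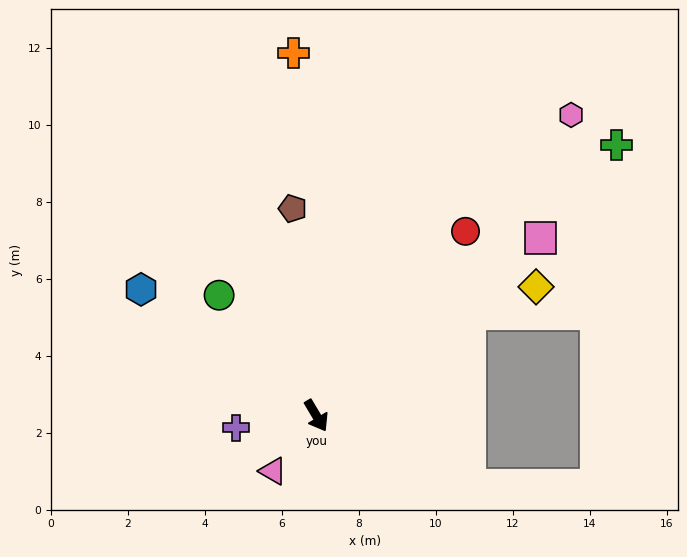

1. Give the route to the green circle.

turn right 172°, forward 4.0 m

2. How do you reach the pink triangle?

turn right 69°, forward 1.8 m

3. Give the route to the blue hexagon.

turn right 156°, forward 5.6 m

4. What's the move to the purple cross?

turn right 112°, forward 2.1 m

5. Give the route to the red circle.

turn left 110°, forward 6.2 m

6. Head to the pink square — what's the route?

turn left 98°, forward 7.4 m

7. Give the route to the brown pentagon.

turn left 156°, forward 5.4 m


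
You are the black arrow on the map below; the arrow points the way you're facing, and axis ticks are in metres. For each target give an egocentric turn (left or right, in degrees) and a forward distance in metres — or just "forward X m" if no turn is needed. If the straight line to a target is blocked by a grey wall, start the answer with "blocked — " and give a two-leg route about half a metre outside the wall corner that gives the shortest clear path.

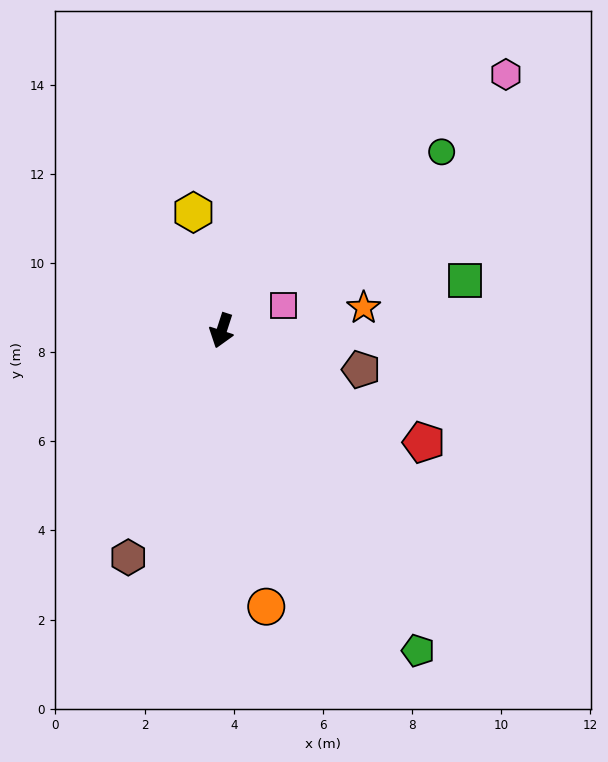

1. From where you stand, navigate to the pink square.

turn left 130°, forward 1.5 m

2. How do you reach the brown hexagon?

turn right 4°, forward 5.5 m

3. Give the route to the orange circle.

turn left 27°, forward 6.3 m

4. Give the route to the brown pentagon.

turn left 92°, forward 3.2 m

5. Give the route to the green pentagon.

turn left 49°, forward 8.4 m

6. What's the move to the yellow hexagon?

turn right 149°, forward 2.7 m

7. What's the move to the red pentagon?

turn left 79°, forward 5.2 m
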